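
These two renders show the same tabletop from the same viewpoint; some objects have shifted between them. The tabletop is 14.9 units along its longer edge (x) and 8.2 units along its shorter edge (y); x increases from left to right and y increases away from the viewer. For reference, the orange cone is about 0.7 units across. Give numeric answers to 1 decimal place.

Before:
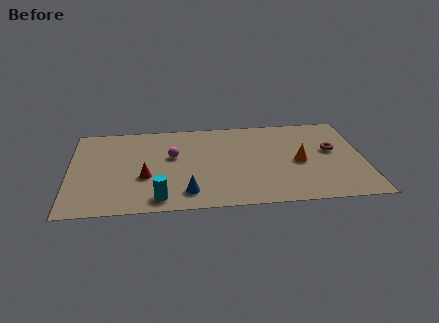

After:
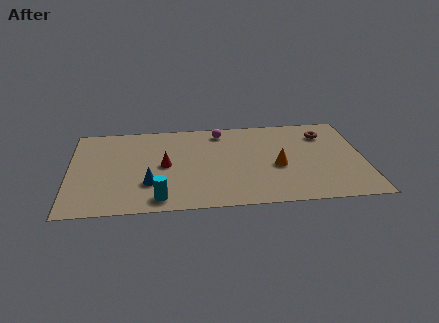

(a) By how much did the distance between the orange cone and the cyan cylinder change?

-1.1

The distance was about 7.6 in the first image and 6.5 in the second, so they moved 1.1 units closer together.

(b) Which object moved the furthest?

the magenta sphere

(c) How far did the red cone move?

1.4

From (3.8, 3.1) to (4.8, 4.1), the red cone covered √(1.0² + 1.0²) ≈ 1.4 units.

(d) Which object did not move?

the cyan cylinder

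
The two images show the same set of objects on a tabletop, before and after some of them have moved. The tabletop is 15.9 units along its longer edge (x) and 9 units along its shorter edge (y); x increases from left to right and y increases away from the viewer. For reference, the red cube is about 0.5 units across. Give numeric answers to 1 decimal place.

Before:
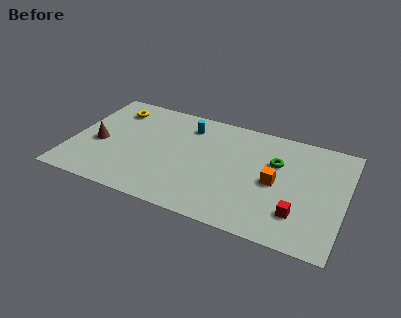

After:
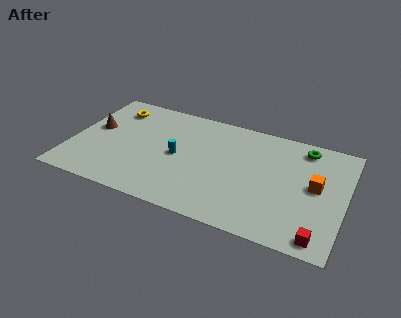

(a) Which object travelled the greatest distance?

the cyan cylinder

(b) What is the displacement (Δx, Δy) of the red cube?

(1.3, -1.3)

The red cube was at about (13.4, 2.3) and moved to about (14.7, 1.0).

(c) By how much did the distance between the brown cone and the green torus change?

+2.0

They were about 10.4 units apart before and 12.4 after — 2.0 units further apart.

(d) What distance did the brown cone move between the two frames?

1.3

The brown cone was near (1.6, 3.9) before and (1.2, 5.1) after, so it travelled √(0.4² + 1.2²) ≈ 1.3 units.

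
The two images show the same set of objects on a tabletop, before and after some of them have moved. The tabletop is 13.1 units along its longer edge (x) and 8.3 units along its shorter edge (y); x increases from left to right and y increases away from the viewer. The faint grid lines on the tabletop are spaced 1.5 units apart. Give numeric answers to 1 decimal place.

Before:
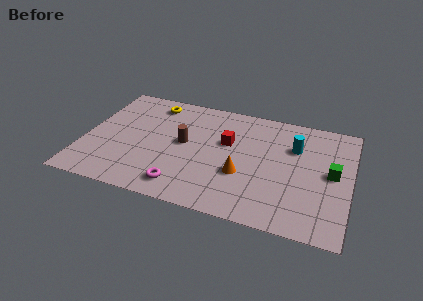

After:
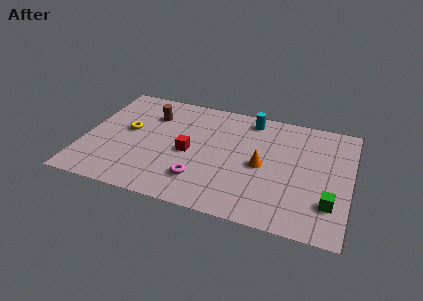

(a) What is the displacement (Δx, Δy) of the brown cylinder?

(-1.8, 1.7)

From the two frames, the brown cylinder sits at roughly (4.9, 4.4) before and (3.1, 6.1) after.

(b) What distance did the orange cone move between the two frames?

1.3

From (7.9, 3.0) to (8.8, 3.9), the orange cone covered √(0.9² + 0.9²) ≈ 1.3 units.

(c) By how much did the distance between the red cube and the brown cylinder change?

+0.9

Before: roughly 2.2 units apart; after: 3.1. That's 0.9 units further apart.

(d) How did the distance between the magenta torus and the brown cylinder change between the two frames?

+1.9

The distance was about 3.1 in the first image and 5.0 in the second, so they moved 1.9 units further apart.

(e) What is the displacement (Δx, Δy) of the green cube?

(0.0, -2.1)

The green cube was at about (12.2, 4.3) and moved to about (12.2, 2.2).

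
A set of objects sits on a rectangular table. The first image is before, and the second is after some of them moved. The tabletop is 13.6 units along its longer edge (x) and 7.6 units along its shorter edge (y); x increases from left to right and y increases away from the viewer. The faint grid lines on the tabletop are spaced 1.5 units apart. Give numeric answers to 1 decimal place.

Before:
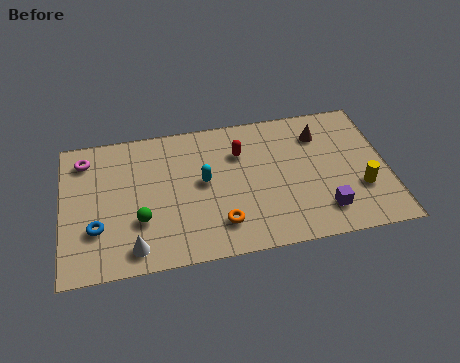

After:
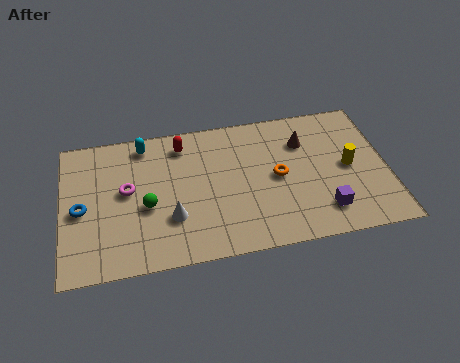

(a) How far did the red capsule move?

2.6

The red capsule was near (7.5, 5.4) before and (5.1, 6.3) after, so it travelled √(2.4² + 0.9²) ≈ 2.6 units.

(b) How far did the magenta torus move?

2.6

The magenta torus moved from about (1.0, 6.2) to (2.7, 4.2), a distance of √(1.7² + 2.0²) ≈ 2.6.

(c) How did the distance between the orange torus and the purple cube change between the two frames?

-1.5

Before: roughly 4.3 units apart; after: 2.8. That's 1.5 units closer together.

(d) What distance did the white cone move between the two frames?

2.1

The white cone was near (2.9, 1.1) before and (4.5, 2.4) after, so it travelled √(1.6² + 1.3²) ≈ 2.1 units.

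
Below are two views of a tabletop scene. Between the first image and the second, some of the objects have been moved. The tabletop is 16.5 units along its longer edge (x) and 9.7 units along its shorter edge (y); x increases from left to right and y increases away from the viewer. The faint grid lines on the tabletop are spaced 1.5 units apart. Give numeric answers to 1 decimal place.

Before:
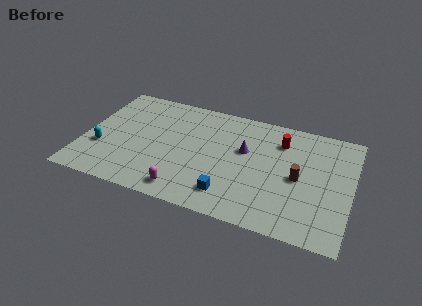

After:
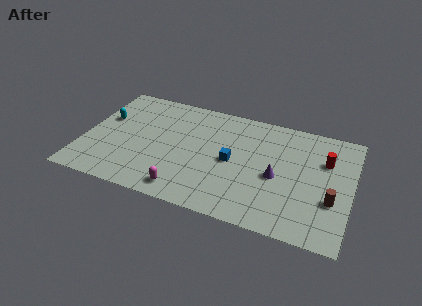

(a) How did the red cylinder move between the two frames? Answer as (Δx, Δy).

(2.8, -0.8)

The red cylinder started near (12.0, 7.4) and ended near (14.8, 6.6).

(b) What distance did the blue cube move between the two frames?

2.8

The blue cube moved from about (9.3, 1.9) to (9.2, 4.7), a distance of √(0.1² + 2.8²) ≈ 2.8.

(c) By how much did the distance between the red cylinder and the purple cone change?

+1.0

They were about 2.6 units apart before and 3.6 after — 1.0 units further apart.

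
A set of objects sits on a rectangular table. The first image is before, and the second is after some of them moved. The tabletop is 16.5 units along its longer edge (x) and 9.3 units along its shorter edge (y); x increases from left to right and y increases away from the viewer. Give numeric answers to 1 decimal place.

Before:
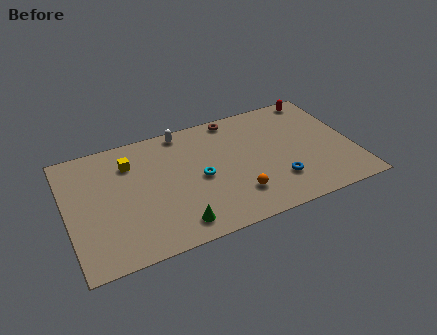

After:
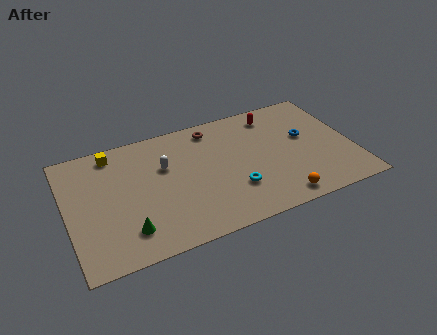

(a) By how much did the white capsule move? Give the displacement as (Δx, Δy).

(-1.3, -2.4)

The white capsule started near (7.0, 8.4) and ended near (5.7, 6.0).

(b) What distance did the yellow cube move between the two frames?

1.4

The yellow cube was near (3.8, 7.0) before and (2.9, 8.1) after, so it travelled √(0.9² + 1.1²) ≈ 1.4 units.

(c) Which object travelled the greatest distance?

the blue torus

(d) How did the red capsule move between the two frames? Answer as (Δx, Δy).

(-2.7, -0.6)

From the two frames, the red capsule sits at roughly (15.0, 8.4) before and (12.3, 7.8) after.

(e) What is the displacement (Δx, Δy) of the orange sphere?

(2.3, -1.2)

The orange sphere was at about (9.5, 2.3) and moved to about (11.8, 1.1).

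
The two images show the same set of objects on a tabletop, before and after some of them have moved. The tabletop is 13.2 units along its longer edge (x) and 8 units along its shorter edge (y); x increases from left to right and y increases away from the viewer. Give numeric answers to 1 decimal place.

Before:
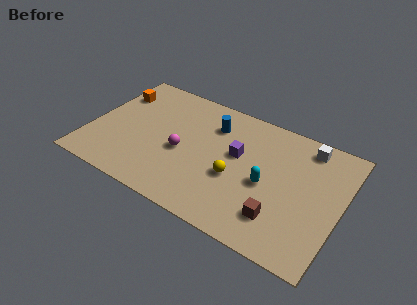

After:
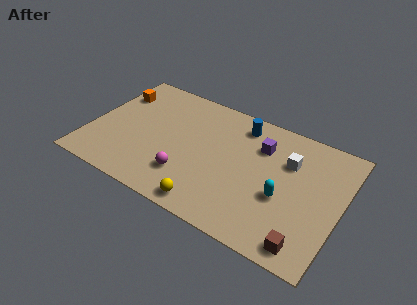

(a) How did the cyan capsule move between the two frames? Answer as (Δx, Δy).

(0.9, -0.4)

From the two frames, the cyan capsule sits at roughly (9.4, 3.6) before and (10.3, 3.2) after.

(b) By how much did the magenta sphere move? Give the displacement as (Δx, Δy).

(0.5, -1.4)

The magenta sphere was at about (4.9, 3.5) and moved to about (5.4, 2.1).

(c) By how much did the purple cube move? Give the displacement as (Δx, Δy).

(1.1, 1.1)

The purple cube was at about (7.7, 4.7) and moved to about (8.8, 5.8).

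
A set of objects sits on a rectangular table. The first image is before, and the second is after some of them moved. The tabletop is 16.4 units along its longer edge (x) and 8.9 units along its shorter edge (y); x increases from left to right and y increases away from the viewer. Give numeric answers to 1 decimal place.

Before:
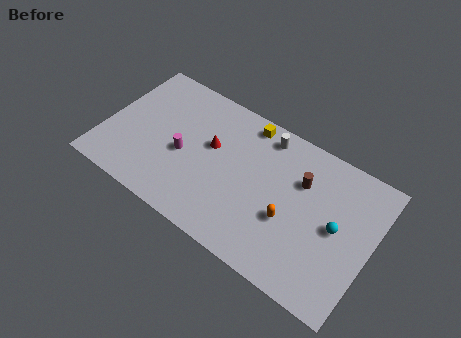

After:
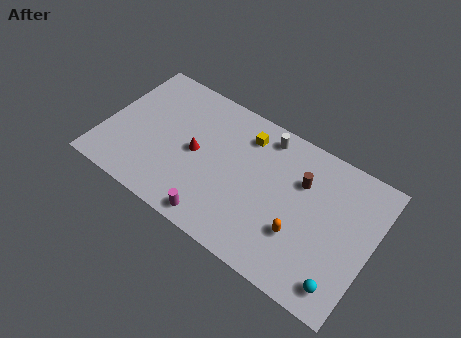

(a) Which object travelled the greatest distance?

the magenta cylinder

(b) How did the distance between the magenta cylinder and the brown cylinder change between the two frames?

-0.6

The distance was about 7.3 in the first image and 6.7 in the second, so they moved 0.6 units closer together.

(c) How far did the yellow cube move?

0.8

The yellow cube was near (8.2, 7.9) before and (8.3, 7.1) after, so it travelled √(0.1² + 0.8²) ≈ 0.8 units.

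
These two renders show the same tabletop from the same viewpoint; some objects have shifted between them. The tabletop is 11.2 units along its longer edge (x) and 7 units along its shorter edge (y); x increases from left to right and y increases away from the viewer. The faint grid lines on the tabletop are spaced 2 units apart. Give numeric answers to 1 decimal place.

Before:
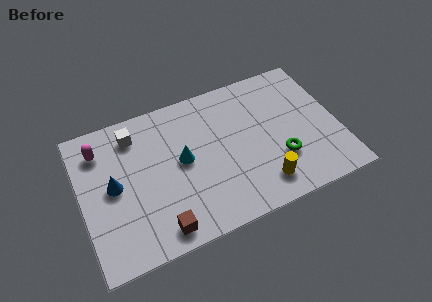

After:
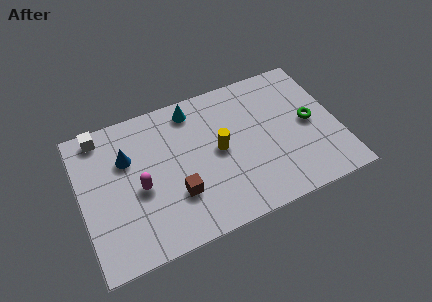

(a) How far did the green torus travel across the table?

2.0

The green torus moved from about (8.5, 2.2) to (10.0, 3.5), a distance of √(1.5² + 1.3²) ≈ 2.0.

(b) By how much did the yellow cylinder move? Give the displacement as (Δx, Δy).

(-1.6, 2.3)

From the two frames, the yellow cylinder sits at roughly (7.6, 1.3) before and (6.0, 3.6) after.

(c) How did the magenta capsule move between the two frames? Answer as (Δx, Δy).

(1.5, -2.4)

The magenta capsule started near (1.0, 5.5) and ended near (2.5, 3.1).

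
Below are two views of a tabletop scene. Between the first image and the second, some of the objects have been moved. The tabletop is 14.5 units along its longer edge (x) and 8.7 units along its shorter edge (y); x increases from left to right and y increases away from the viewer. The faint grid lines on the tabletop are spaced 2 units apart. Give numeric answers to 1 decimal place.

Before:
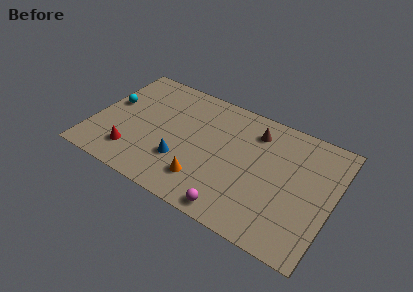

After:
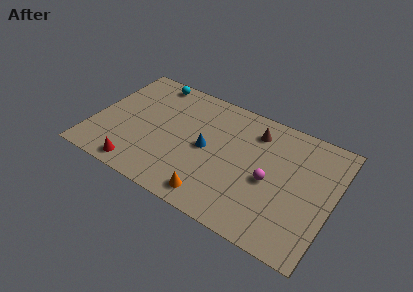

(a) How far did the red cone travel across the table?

1.0

The red cone moved from about (2.7, 1.9) to (3.2, 1.0), a distance of √(0.5² + 0.9²) ≈ 1.0.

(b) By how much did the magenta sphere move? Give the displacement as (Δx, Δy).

(1.7, 3.0)

The magenta sphere started near (9.1, 0.9) and ended near (10.8, 3.9).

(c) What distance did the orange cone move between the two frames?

1.1

From (7.1, 2.0) to (7.8, 1.2), the orange cone covered √(0.7² + 0.8²) ≈ 1.1 units.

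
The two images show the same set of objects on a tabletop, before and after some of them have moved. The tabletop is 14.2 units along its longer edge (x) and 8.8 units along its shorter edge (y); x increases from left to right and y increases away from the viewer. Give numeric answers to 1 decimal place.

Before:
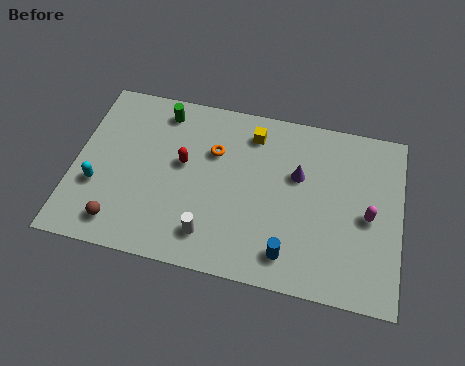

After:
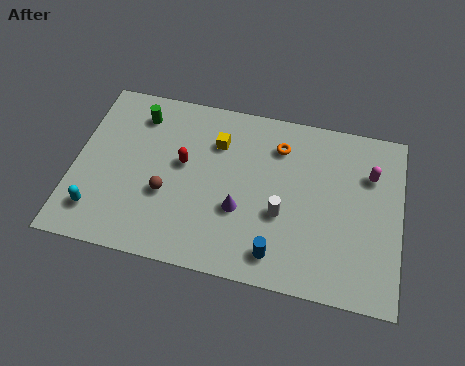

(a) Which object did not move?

the red capsule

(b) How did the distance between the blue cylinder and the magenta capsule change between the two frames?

+1.9

They were about 4.2 units apart before and 6.1 after — 1.9 units further apart.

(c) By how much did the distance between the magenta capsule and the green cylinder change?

+0.4

They were about 9.8 units apart before and 10.2 after — 0.4 units further apart.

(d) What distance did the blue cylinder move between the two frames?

0.5

From (9.5, 1.5) to (9.0, 1.4), the blue cylinder covered √(0.5² + 0.1²) ≈ 0.5 units.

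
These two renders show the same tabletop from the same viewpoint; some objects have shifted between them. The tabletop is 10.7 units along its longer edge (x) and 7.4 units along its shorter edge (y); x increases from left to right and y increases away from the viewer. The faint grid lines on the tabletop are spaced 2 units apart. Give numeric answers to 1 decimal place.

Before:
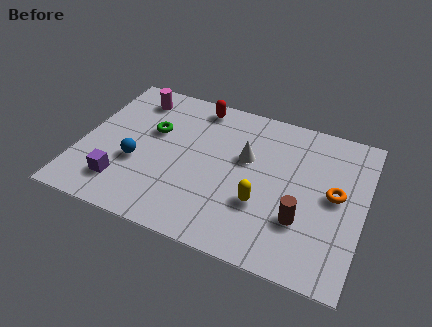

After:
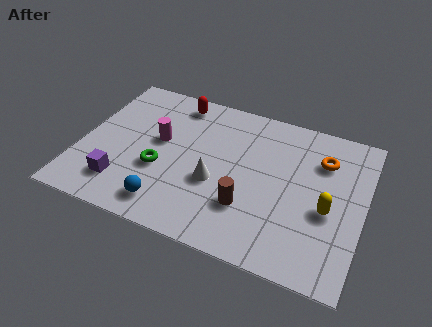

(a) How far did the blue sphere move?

2.1

From (2.2, 2.8) to (3.6, 1.2), the blue sphere covered √(1.4² + 1.6²) ≈ 2.1 units.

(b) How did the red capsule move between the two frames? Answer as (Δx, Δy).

(-0.8, -0.1)

The red capsule was at about (4.1, 6.5) and moved to about (3.3, 6.4).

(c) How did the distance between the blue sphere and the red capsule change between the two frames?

+1.0

Before: roughly 4.2 units apart; after: 5.2. That's 1.0 units further apart.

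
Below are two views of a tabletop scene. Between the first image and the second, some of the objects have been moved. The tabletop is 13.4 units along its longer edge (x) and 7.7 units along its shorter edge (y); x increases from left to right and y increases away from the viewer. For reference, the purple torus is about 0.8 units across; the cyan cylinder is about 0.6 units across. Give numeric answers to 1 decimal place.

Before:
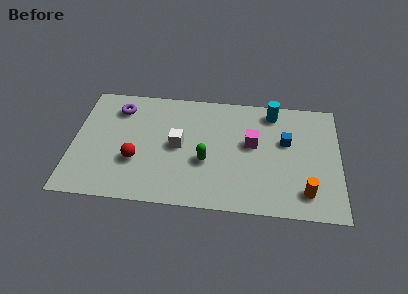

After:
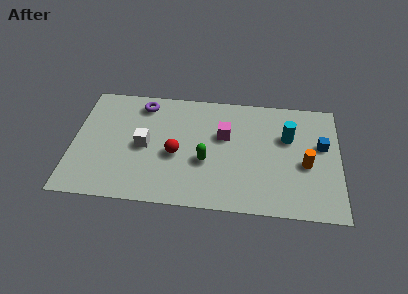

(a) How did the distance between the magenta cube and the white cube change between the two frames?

+0.4

They were about 3.7 units apart before and 4.1 after — 0.4 units further apart.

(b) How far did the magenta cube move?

1.5

From (9.0, 4.4) to (7.6, 4.8), the magenta cube covered √(1.4² + 0.4²) ≈ 1.5 units.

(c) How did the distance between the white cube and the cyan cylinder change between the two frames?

+1.9

They were about 5.4 units apart before and 7.3 after — 1.9 units further apart.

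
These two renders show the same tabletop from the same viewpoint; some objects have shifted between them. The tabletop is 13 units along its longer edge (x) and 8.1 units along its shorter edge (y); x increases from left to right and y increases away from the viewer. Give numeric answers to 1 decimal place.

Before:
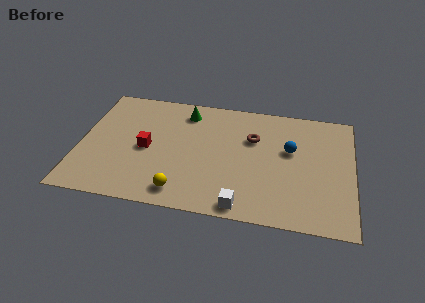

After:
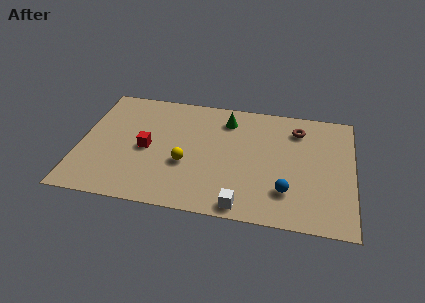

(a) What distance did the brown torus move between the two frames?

2.3

The brown torus moved from about (8.2, 5.4) to (10.3, 6.4), a distance of √(2.1² + 1.0²) ≈ 2.3.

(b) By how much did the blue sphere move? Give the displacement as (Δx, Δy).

(-0.1, -2.8)

From the two frames, the blue sphere sits at roughly (10.0, 4.9) before and (9.9, 2.1) after.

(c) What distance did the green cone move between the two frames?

2.0

From (4.9, 6.7) to (6.9, 6.5), the green cone covered √(2.0² + 0.2²) ≈ 2.0 units.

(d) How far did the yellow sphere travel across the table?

1.9

The yellow sphere moved from about (5.0, 1.2) to (5.1, 3.1), a distance of √(0.1² + 1.9²) ≈ 1.9.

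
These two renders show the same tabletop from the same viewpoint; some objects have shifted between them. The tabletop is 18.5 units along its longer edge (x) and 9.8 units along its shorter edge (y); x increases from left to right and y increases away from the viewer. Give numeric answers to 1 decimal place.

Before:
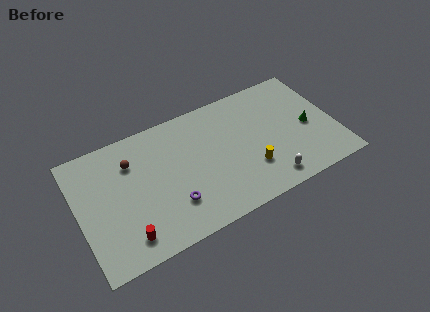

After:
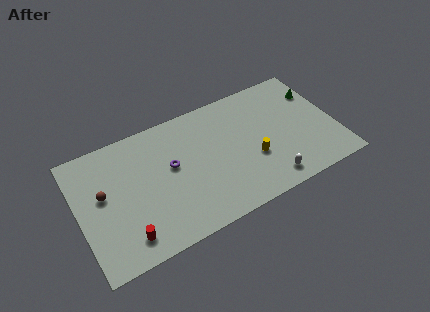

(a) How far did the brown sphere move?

2.7

From (4.0, 7.2) to (1.8, 5.6), the brown sphere covered √(2.2² + 1.6²) ≈ 2.7 units.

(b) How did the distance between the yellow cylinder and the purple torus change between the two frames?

+0.3

They were about 5.7 units apart before and 6.0 after — 0.3 units further apart.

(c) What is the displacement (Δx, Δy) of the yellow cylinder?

(0.3, 0.7)

The yellow cylinder was at about (12.1, 2.9) and moved to about (12.4, 3.6).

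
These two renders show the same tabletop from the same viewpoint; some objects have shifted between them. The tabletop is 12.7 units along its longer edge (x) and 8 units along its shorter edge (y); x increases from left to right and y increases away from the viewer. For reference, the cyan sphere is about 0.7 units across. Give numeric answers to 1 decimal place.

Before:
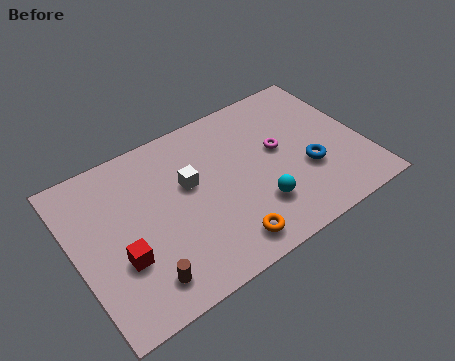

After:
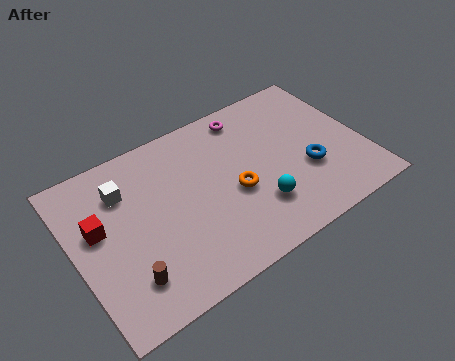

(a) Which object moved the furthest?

the white cube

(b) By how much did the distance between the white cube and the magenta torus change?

+1.8

The distance was about 4.0 in the first image and 5.8 in the second, so they moved 1.8 units further apart.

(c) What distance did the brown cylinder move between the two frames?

0.7

The brown cylinder was near (2.5, 1.4) before and (1.9, 1.8) after, so it travelled √(0.6² + 0.4²) ≈ 0.7 units.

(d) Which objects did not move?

the blue torus and the cyan sphere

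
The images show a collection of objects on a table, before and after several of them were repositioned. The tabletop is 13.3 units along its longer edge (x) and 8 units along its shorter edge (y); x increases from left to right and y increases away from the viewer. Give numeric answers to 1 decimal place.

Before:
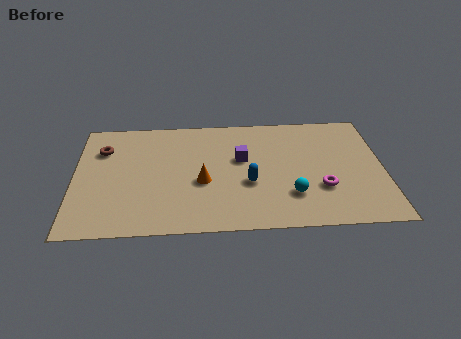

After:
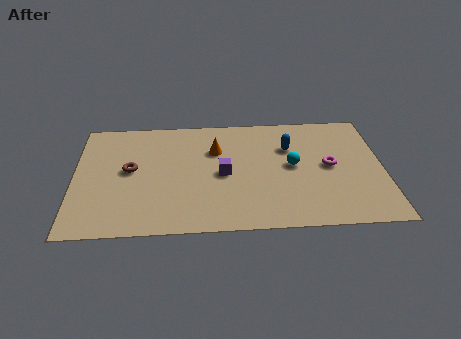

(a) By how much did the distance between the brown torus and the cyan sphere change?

-1.9

They were about 8.9 units apart before and 7.0 after — 1.9 units closer together.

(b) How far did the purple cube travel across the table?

1.3

From (7.2, 4.8) to (6.4, 3.8), the purple cube covered √(0.8² + 1.0²) ≈ 1.3 units.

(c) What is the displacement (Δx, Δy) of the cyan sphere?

(0.1, 2.0)

From the two frames, the cyan sphere sits at roughly (9.3, 2.2) before and (9.4, 4.2) after.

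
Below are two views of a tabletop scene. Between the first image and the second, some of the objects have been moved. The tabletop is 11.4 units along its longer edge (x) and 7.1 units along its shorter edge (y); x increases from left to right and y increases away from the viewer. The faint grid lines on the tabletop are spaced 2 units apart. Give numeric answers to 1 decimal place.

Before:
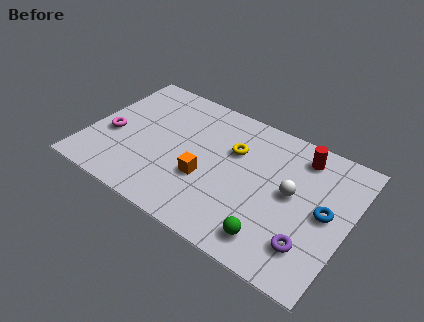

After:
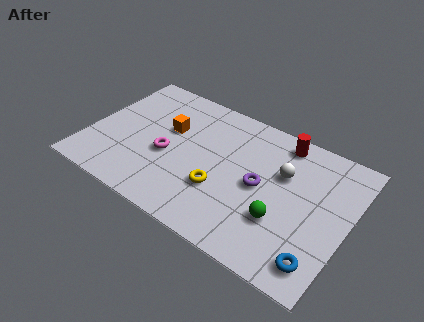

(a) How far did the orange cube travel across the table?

2.7

The orange cube was near (5.3, 2.6) before and (3.3, 4.4) after, so it travelled √(2.0² + 1.8²) ≈ 2.7 units.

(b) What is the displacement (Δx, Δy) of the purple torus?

(-2.4, 1.8)

From the two frames, the purple torus sits at roughly (10.0, 1.7) before and (7.6, 3.5) after.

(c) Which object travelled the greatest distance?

the purple torus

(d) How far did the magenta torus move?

2.5

The magenta torus moved from about (1.0, 2.9) to (3.5, 3.0), a distance of √(2.5² + 0.1²) ≈ 2.5.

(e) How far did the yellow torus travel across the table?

2.3

The yellow torus was near (6.2, 4.7) before and (6.0, 2.4) after, so it travelled √(0.2² + 2.3²) ≈ 2.3 units.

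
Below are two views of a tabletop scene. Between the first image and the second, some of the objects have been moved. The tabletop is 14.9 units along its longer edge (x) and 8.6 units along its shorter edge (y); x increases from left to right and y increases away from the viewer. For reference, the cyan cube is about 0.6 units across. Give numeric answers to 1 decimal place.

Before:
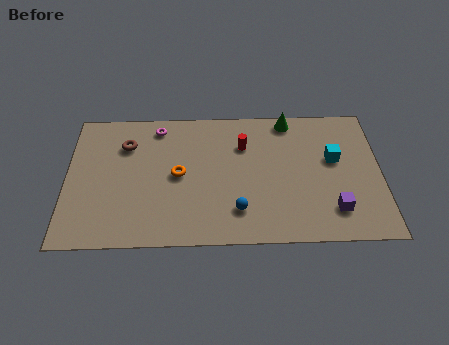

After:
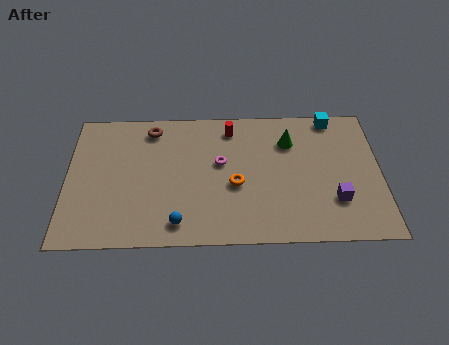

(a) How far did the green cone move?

1.4

From (10.6, 7.7) to (10.6, 6.3), the green cone covered √(0.0² + 1.4²) ≈ 1.4 units.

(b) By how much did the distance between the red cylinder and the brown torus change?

-1.8

They were about 5.6 units apart before and 3.8 after — 1.8 units closer together.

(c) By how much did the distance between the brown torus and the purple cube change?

-0.8

The distance was about 10.7 in the first image and 9.9 in the second, so they moved 0.8 units closer together.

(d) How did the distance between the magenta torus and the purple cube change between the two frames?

-4.0

Before: roughly 10.0 units apart; after: 6.0. That's 4.0 units closer together.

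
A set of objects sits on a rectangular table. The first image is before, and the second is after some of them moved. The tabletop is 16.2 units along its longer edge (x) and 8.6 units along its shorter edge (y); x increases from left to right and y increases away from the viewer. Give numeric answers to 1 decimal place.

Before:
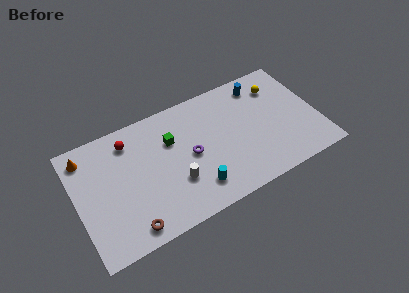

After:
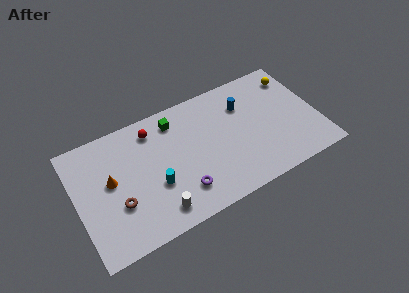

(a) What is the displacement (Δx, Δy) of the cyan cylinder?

(-2.5, 1.4)

The cyan cylinder started near (7.6, 1.8) and ended near (5.1, 3.2).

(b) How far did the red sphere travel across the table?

1.6

From (3.8, 7.0) to (5.4, 7.1), the red sphere covered √(1.6² + 0.1²) ≈ 1.6 units.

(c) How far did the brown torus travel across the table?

2.0

The brown torus moved from about (3.1, 1.1) to (2.6, 3.0), a distance of √(0.5² + 1.9²) ≈ 2.0.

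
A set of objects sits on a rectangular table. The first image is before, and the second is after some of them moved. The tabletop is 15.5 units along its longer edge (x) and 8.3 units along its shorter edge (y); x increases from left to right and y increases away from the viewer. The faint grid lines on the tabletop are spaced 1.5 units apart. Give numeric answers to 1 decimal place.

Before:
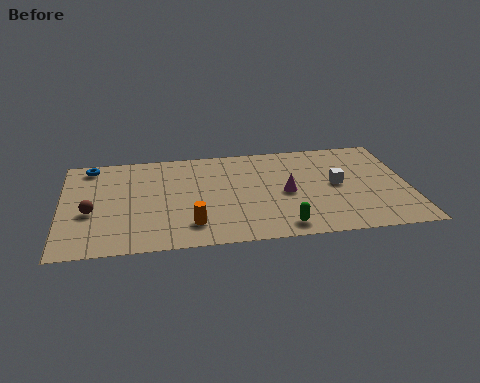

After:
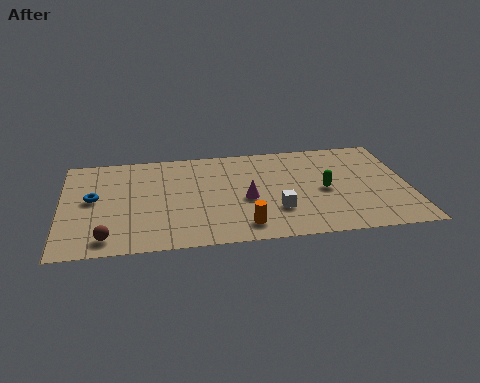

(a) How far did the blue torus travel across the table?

2.8

From (1.3, 7.3) to (1.4, 4.5), the blue torus covered √(0.1² + 2.8²) ≈ 2.8 units.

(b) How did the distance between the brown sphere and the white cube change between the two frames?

-3.4

The distance was about 11.0 in the first image and 7.6 in the second, so they moved 3.4 units closer together.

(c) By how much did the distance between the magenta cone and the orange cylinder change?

-2.6

The distance was about 4.8 in the first image and 2.2 in the second, so they moved 2.6 units closer together.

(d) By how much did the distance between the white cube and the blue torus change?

-3.1

Before: roughly 11.4 units apart; after: 8.3. That's 3.1 units closer together.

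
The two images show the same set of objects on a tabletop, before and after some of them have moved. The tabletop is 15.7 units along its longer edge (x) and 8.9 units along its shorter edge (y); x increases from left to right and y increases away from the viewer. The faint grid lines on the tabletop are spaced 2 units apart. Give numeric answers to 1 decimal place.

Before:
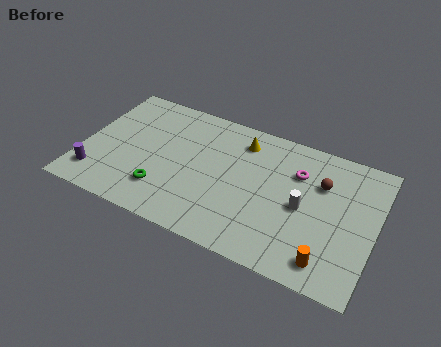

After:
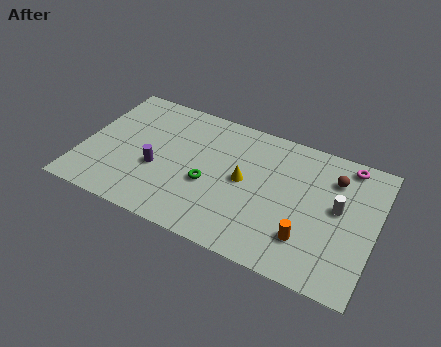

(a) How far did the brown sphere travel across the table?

0.8

The brown sphere moved from about (12.7, 6.1) to (13.3, 6.7), a distance of √(0.6² + 0.6²) ≈ 0.8.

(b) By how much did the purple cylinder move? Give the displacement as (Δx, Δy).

(3.1, 1.7)

The purple cylinder was at about (1.0, 1.8) and moved to about (4.1, 3.5).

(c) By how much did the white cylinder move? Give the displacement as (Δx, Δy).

(1.8, 0.7)

The white cylinder started near (11.9, 4.2) and ended near (13.7, 4.9).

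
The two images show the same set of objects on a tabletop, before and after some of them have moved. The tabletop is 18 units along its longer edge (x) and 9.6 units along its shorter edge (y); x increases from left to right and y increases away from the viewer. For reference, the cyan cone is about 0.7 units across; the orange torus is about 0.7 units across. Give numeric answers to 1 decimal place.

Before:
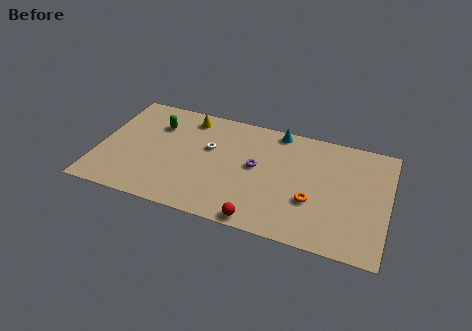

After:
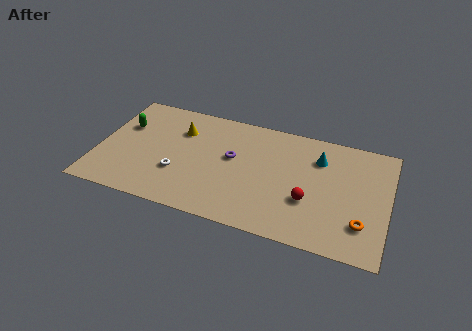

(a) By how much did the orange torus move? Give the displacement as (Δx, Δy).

(3.1, -0.9)

The orange torus was at about (13.4, 3.4) and moved to about (16.5, 2.5).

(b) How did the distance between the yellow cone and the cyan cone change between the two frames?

+3.1

Before: roughly 5.6 units apart; after: 8.7. That's 3.1 units further apart.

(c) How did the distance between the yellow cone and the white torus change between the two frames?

+1.0

The distance was about 2.7 in the first image and 3.7 in the second, so they moved 1.0 units further apart.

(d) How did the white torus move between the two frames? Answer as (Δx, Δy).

(-1.7, -2.7)

The white torus started near (6.8, 5.9) and ended near (5.1, 3.2).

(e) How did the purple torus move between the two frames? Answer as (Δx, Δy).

(-1.5, 0.3)

The purple torus started near (9.8, 5.2) and ended near (8.3, 5.5).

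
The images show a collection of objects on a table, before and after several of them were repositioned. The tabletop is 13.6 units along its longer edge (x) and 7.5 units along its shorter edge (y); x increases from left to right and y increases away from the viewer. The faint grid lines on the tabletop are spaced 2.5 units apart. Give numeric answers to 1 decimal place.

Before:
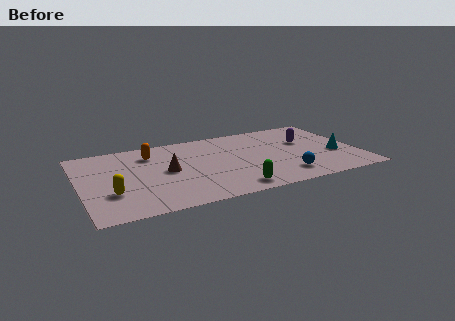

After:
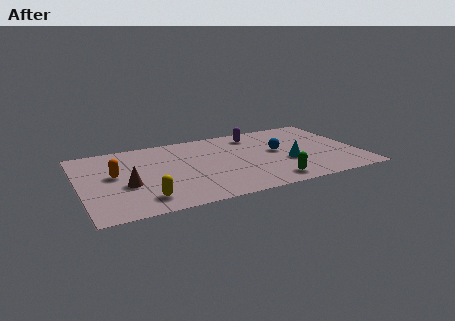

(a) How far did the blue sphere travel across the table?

2.6

The blue sphere moved from about (9.7, 1.5) to (9.7, 4.1), a distance of √(0.0² + 2.6²) ≈ 2.6.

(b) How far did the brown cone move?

2.2

The brown cone was near (4.2, 3.8) before and (2.2, 3.0) after, so it travelled √(2.0² + 0.8²) ≈ 2.2 units.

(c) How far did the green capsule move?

1.9

The green capsule was near (7.1, 1.0) before and (9.0, 1.1) after, so it travelled √(1.9² + 0.1²) ≈ 1.9 units.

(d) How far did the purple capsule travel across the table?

2.8

From (11.2, 4.7) to (8.8, 6.2), the purple capsule covered √(2.4² + 1.5²) ≈ 2.8 units.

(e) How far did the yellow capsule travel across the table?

1.8

The yellow capsule moved from about (1.4, 2.4) to (2.9, 1.4), a distance of √(1.5² + 1.0²) ≈ 1.8.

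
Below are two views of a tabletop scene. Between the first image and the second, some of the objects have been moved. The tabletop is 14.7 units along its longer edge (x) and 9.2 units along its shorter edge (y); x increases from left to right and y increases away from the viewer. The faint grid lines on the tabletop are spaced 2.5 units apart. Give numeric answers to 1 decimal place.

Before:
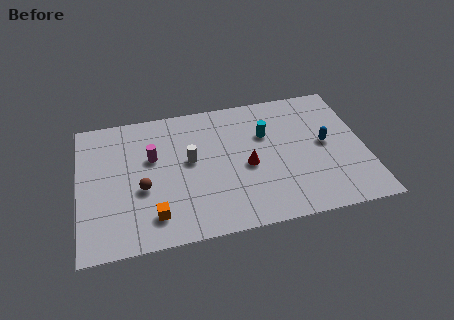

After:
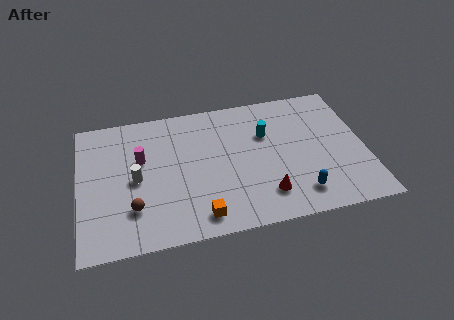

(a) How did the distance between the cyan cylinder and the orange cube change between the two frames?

-1.3

The distance was about 7.4 in the first image and 6.1 in the second, so they moved 1.3 units closer together.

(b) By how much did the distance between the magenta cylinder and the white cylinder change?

-0.7

They were about 2.0 units apart before and 1.3 after — 0.7 units closer together.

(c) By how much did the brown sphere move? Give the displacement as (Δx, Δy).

(-0.5, -1.2)

The brown sphere was at about (3.2, 3.7) and moved to about (2.7, 2.5).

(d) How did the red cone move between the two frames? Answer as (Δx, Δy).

(0.8, -2.1)

The red cone started near (8.6, 4.1) and ended near (9.4, 2.0).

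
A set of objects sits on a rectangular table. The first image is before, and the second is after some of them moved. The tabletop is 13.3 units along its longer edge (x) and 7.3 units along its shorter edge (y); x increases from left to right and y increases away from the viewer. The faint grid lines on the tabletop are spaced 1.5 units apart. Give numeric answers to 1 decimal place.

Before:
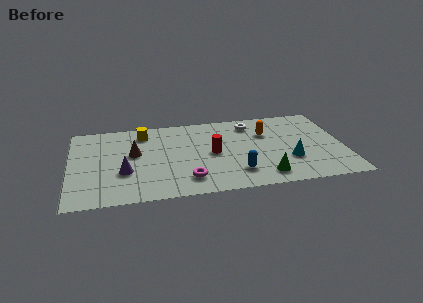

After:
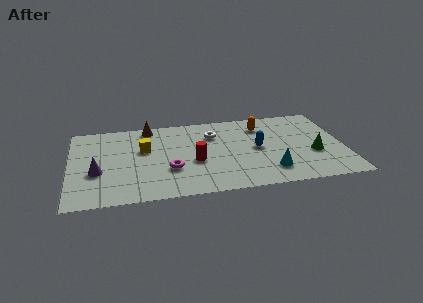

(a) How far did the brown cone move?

2.4

The brown cone moved from about (3.1, 4.2) to (3.9, 6.5), a distance of √(0.8² + 2.3²) ≈ 2.4.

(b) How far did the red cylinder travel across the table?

1.1

From (6.9, 3.6) to (6.0, 3.0), the red cylinder covered √(0.9² + 0.6²) ≈ 1.1 units.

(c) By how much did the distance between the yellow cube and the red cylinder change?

-1.3

They were about 4.1 units apart before and 2.8 after — 1.3 units closer together.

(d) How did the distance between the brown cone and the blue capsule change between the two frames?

+0.4

They were about 5.5 units apart before and 5.9 after — 0.4 units further apart.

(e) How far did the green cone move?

3.0

The green cone moved from about (9.3, 1.2) to (11.8, 2.8), a distance of √(2.5² + 1.6²) ≈ 3.0.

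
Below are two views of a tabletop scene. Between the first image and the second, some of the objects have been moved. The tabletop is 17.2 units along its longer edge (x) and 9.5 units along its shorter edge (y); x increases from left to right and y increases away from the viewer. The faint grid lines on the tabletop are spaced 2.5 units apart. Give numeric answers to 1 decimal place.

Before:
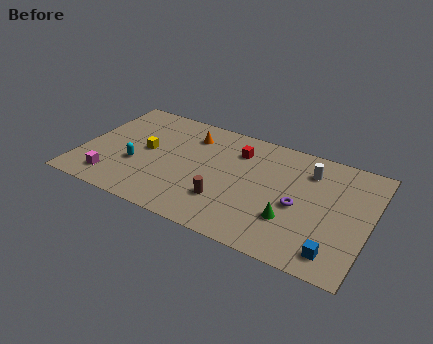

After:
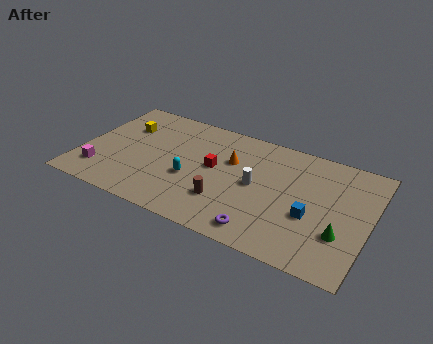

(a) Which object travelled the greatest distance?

the white cylinder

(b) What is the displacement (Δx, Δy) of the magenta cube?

(-0.8, 0.4)

The magenta cube was at about (2.2, 1.7) and moved to about (1.4, 2.1).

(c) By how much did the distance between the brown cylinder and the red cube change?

-1.8

Before: roughly 4.5 units apart; after: 2.7. That's 1.8 units closer together.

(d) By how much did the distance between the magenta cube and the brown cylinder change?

+0.7

The distance was about 6.8 in the first image and 7.5 in the second, so they moved 0.7 units further apart.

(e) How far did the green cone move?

2.9

From (12.8, 2.9) to (15.7, 3.0), the green cone covered √(2.9² + 0.1²) ≈ 2.9 units.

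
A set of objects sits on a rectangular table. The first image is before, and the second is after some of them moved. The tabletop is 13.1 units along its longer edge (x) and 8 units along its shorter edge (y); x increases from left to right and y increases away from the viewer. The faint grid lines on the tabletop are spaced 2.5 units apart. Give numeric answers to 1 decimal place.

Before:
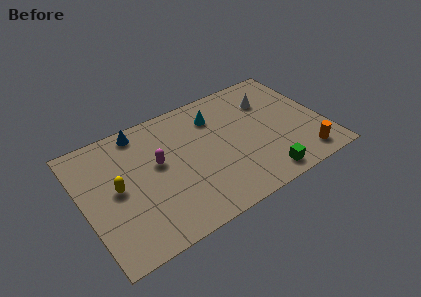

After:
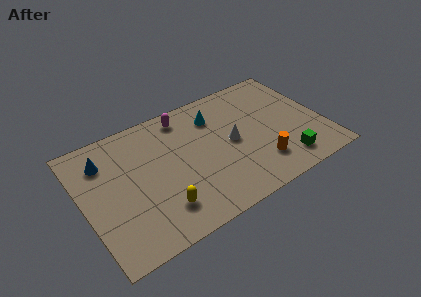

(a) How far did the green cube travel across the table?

1.4

The green cube moved from about (9.3, 1.0) to (10.6, 1.4), a distance of √(1.3² + 0.4²) ≈ 1.4.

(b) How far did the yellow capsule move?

3.0

The yellow capsule moved from about (1.8, 4.1) to (3.8, 1.8), a distance of √(2.0² + 2.3²) ≈ 3.0.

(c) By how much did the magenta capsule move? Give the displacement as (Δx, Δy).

(1.8, 2.3)

The magenta capsule started near (4.1, 4.6) and ended near (5.9, 6.9).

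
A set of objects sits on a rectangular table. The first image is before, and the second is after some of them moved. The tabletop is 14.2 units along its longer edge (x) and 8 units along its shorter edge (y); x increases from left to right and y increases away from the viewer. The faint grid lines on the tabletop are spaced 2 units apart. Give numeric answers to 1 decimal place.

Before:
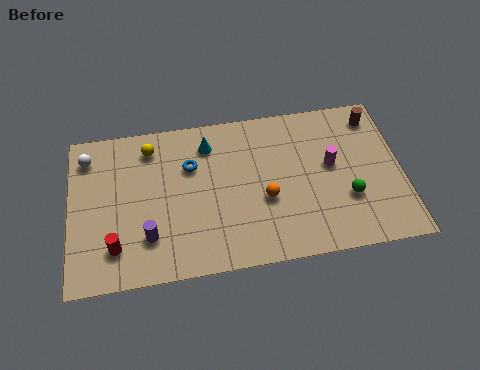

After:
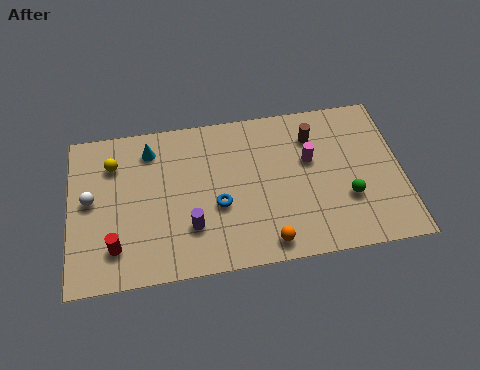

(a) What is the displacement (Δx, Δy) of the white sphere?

(0.1, -2.2)

The white sphere started near (0.8, 6.5) and ended near (0.9, 4.3).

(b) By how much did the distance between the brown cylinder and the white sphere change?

-2.6

They were about 12.4 units apart before and 9.8 after — 2.6 units closer together.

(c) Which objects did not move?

the red cylinder and the green sphere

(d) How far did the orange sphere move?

2.2

From (8.3, 3.2) to (8.3, 1.0), the orange sphere covered √(0.0² + 2.2²) ≈ 2.2 units.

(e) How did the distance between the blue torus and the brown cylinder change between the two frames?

-3.0

They were about 8.1 units apart before and 5.1 after — 3.0 units closer together.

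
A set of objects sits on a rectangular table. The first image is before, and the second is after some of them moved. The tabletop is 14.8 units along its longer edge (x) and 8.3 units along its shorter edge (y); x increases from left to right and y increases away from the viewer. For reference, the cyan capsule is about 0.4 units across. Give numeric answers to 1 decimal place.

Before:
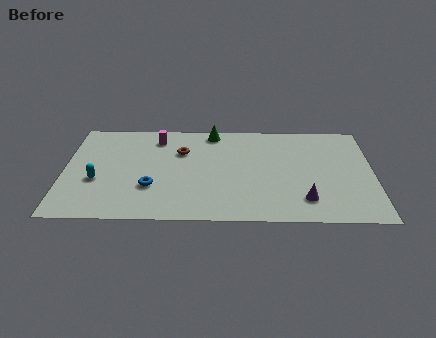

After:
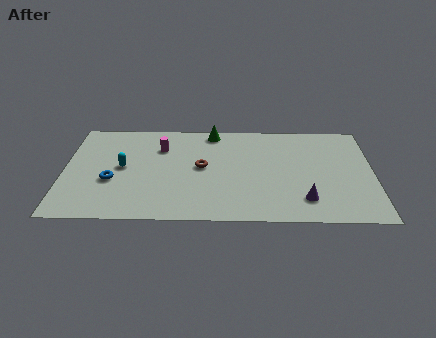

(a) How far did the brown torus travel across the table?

1.6

From (5.6, 5.7) to (6.6, 4.4), the brown torus covered √(1.0² + 1.3²) ≈ 1.6 units.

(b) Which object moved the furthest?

the blue torus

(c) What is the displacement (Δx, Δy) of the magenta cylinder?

(0.2, -0.8)

The magenta cylinder was at about (4.4, 6.8) and moved to about (4.6, 6.0).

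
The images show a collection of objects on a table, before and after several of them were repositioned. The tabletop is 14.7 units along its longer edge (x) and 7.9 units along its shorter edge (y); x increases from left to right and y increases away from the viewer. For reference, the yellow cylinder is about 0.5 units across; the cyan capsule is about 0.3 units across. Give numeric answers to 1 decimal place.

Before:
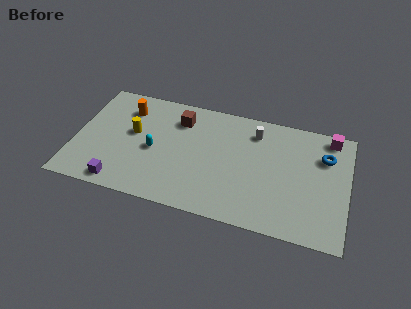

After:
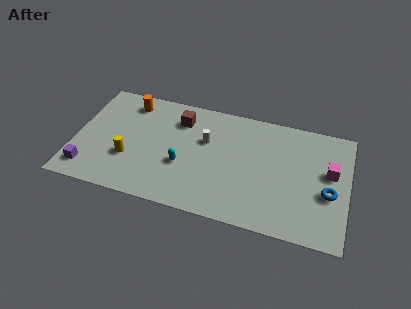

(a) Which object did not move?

the brown cube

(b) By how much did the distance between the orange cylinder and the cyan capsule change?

+1.8

Before: roughly 3.0 units apart; after: 4.8. That's 1.8 units further apart.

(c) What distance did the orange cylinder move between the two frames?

0.5

The orange cylinder was near (2.6, 6.1) before and (2.7, 6.6) after, so it travelled √(0.1² + 0.5²) ≈ 0.5 units.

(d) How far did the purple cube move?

1.9

The purple cube moved from about (2.7, 0.9) to (0.9, 1.4), a distance of √(1.8² + 0.5²) ≈ 1.9.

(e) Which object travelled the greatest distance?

the white cylinder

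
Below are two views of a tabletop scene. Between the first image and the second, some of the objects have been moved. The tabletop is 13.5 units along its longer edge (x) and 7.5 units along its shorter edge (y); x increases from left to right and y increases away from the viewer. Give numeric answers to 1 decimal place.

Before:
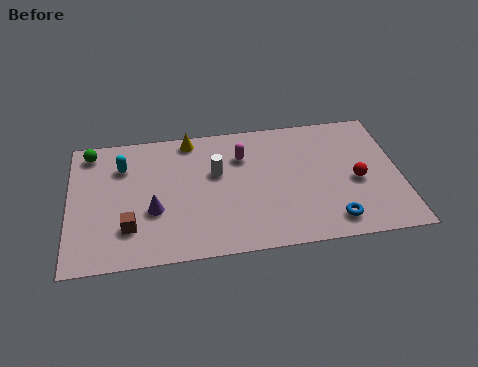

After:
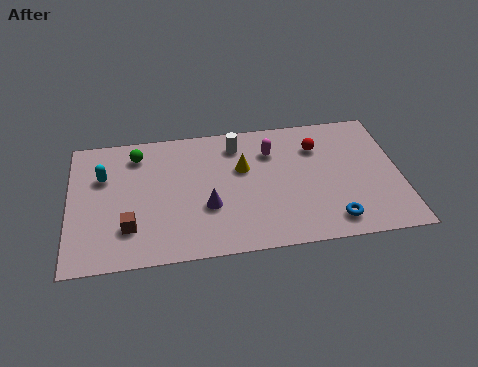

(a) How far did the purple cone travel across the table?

2.2

The purple cone moved from about (3.4, 2.8) to (5.6, 2.7), a distance of √(2.2² + 0.1²) ≈ 2.2.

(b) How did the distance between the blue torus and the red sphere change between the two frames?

+1.9

They were about 2.4 units apart before and 4.3 after — 1.9 units further apart.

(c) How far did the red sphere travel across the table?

2.7

From (11.7, 3.3) to (10.2, 5.5), the red sphere covered √(1.5² + 2.2²) ≈ 2.7 units.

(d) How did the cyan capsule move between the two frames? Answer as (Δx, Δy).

(-0.8, -0.5)

The cyan capsule was at about (2.2, 5.5) and moved to about (1.4, 5.0).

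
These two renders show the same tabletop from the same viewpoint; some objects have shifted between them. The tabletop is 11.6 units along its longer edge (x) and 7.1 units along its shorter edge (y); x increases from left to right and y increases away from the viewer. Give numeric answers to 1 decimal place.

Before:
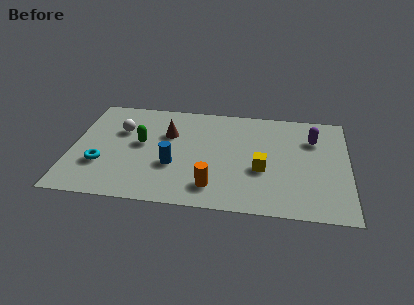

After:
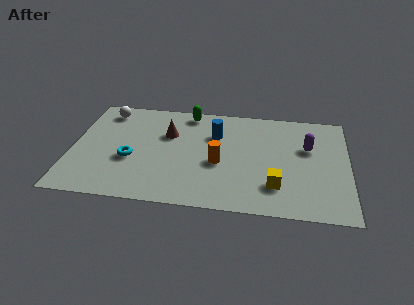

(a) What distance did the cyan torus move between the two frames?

1.3

From (1.3, 2.3) to (2.5, 2.8), the cyan torus covered √(1.2² + 0.5²) ≈ 1.3 units.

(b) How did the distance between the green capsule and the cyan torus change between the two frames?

+1.9

Before: roughly 2.3 units apart; after: 4.2. That's 1.9 units further apart.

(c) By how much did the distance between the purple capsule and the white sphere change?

+0.6

Before: roughly 8.1 units apart; after: 8.7. That's 0.6 units further apart.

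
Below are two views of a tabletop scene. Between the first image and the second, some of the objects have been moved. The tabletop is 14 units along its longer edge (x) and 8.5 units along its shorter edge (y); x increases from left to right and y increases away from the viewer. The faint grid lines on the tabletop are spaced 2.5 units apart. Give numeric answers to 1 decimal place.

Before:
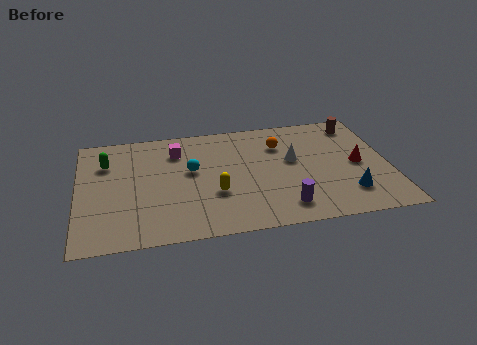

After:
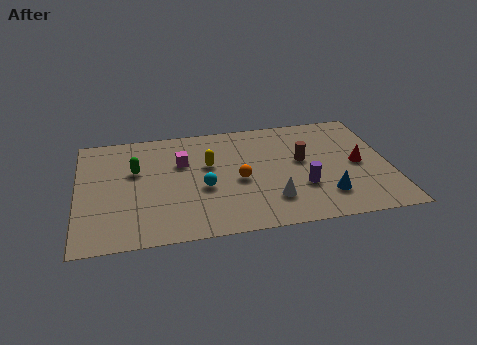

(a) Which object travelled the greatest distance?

the brown cylinder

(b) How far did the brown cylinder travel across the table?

3.6

The brown cylinder was near (12.8, 7.2) before and (10.1, 4.8) after, so it travelled √(2.7² + 2.4²) ≈ 3.6 units.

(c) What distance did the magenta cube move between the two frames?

0.9

From (4.5, 6.5) to (4.7, 5.6), the magenta cube covered √(0.2² + 0.9²) ≈ 0.9 units.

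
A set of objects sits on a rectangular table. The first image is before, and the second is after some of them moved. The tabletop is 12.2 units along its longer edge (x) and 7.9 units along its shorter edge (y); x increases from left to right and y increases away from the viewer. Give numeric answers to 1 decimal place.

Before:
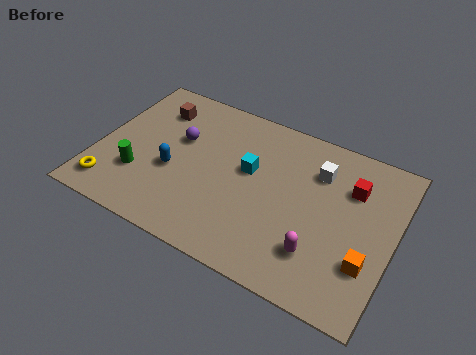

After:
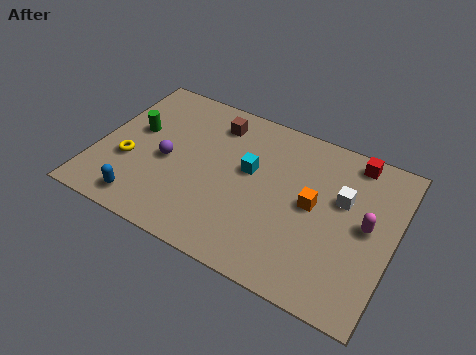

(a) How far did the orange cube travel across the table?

2.9

From (11.3, 2.4) to (8.9, 4.1), the orange cube covered √(2.4² + 1.7²) ≈ 2.9 units.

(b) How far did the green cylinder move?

2.3

The green cylinder moved from about (1.9, 2.4) to (1.4, 4.6), a distance of √(0.5² + 2.2²) ≈ 2.3.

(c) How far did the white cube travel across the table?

1.4

From (8.9, 5.8) to (10.0, 4.9), the white cube covered √(1.1² + 0.9²) ≈ 1.4 units.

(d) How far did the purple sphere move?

1.3

The purple sphere moved from about (3.2, 4.9) to (2.9, 3.6), a distance of √(0.3² + 1.3²) ≈ 1.3.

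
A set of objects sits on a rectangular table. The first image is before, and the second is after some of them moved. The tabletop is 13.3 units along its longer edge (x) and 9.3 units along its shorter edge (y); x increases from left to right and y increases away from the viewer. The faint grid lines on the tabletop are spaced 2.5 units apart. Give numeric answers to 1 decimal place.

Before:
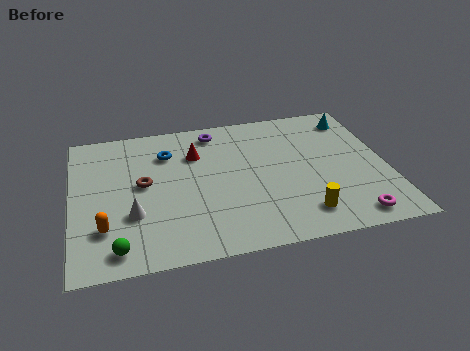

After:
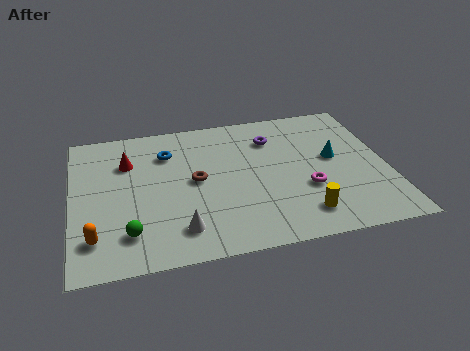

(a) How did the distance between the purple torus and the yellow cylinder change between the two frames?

-1.7

Before: roughly 7.1 units apart; after: 5.4. That's 1.7 units closer together.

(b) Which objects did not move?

the blue torus and the yellow cylinder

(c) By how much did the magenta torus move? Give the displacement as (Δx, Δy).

(-1.7, 2.2)

The magenta torus started near (11.5, 1.1) and ended near (9.8, 3.3).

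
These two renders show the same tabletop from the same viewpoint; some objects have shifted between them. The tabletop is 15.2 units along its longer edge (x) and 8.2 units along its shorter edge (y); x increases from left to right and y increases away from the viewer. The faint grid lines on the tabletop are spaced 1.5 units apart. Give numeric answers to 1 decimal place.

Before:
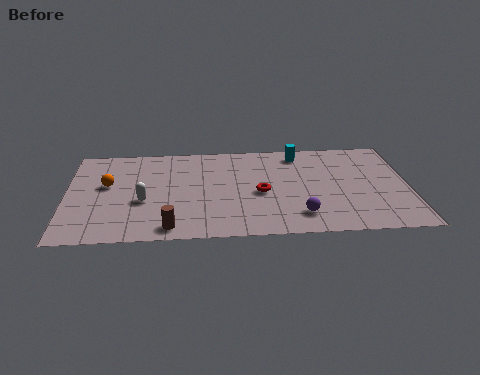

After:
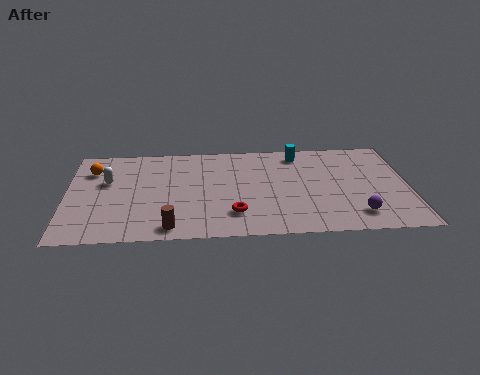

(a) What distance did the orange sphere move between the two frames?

1.5

The orange sphere was near (1.8, 4.8) before and (1.1, 6.1) after, so it travelled √(0.7² + 1.3²) ≈ 1.5 units.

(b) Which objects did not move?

the cyan cylinder and the brown cylinder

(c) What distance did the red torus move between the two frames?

2.1

The red torus was near (8.6, 3.7) before and (7.4, 2.0) after, so it travelled √(1.2² + 1.7²) ≈ 2.1 units.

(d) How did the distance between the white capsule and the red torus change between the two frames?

+1.2

They were about 5.2 units apart before and 6.4 after — 1.2 units further apart.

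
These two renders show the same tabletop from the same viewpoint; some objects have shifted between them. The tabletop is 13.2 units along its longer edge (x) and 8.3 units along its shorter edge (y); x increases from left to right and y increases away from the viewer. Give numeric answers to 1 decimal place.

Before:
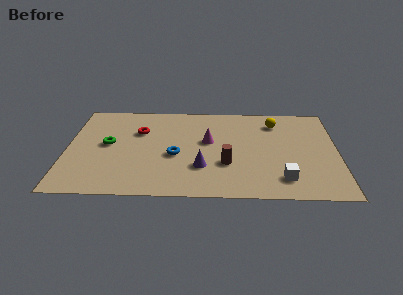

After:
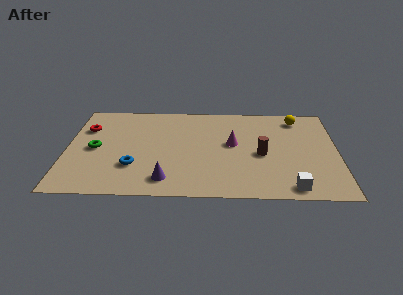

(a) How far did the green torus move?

0.7

The green torus was near (2.0, 4.4) before and (1.4, 4.0) after, so it travelled √(0.6² + 0.4²) ≈ 0.7 units.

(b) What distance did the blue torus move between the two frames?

2.2

The blue torus moved from about (5.3, 3.5) to (3.3, 2.5), a distance of √(2.0² + 1.0²) ≈ 2.2.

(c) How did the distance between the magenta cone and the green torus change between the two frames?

+1.8

Before: roughly 4.9 units apart; after: 6.7. That's 1.8 units further apart.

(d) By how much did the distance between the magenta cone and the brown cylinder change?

-0.5

Before: roughly 2.2 units apart; after: 1.7. That's 0.5 units closer together.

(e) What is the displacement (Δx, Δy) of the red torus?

(-2.6, 0.2)

The red torus started near (3.5, 5.6) and ended near (0.9, 5.8).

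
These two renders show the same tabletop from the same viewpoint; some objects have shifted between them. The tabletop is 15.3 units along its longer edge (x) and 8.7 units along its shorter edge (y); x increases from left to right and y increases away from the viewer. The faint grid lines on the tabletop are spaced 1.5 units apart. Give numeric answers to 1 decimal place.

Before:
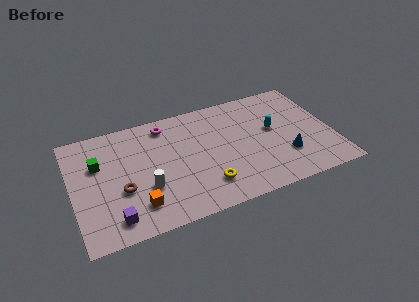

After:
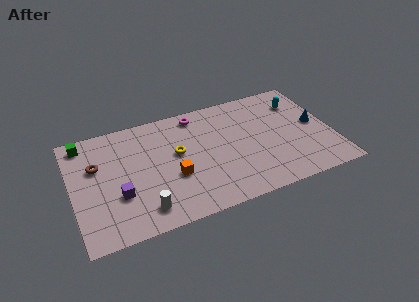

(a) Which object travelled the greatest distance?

the yellow torus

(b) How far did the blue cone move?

2.8

The blue cone moved from about (12.4, 2.6) to (14.4, 4.5), a distance of √(2.0² + 1.9²) ≈ 2.8.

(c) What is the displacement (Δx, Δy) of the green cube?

(-0.7, 1.9)

The green cube was at about (1.6, 5.7) and moved to about (0.9, 7.6).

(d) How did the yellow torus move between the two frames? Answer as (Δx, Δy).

(-1.4, 3.0)

The yellow torus started near (7.6, 2.0) and ended near (6.2, 5.0).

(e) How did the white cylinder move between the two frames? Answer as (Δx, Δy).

(-0.3, -1.5)

The white cylinder was at about (4.2, 3.0) and moved to about (3.9, 1.5).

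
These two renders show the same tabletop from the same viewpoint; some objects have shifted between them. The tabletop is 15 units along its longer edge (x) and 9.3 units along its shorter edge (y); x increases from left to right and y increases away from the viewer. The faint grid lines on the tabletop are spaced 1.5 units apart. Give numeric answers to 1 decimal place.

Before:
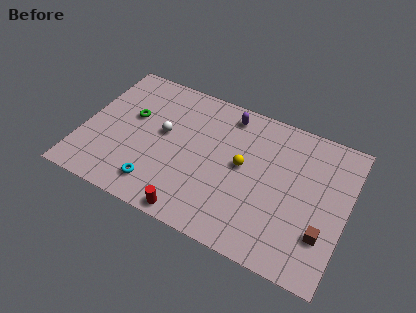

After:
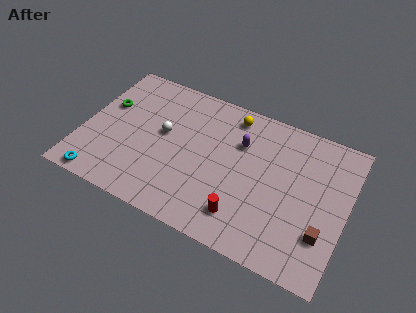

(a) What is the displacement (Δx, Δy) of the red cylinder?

(2.7, 1.1)

The red cylinder started near (6.8, 0.8) and ended near (9.5, 1.9).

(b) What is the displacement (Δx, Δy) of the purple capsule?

(0.9, -1.6)

From the two frames, the purple capsule sits at roughly (7.9, 8.0) before and (8.8, 6.4) after.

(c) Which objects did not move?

the brown cube and the white sphere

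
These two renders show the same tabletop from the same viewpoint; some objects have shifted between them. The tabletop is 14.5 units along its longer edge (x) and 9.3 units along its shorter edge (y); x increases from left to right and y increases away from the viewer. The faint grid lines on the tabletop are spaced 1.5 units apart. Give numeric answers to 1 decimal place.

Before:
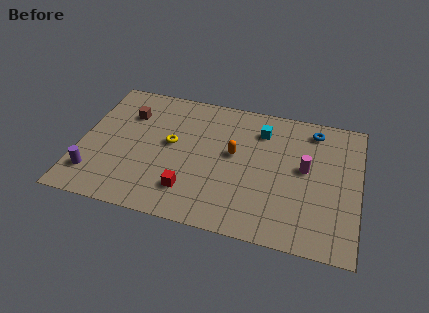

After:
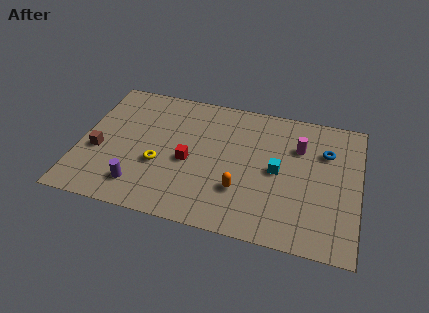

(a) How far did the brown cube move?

3.3

The brown cube moved from about (2.3, 6.7) to (1.0, 3.7), a distance of √(1.3² + 3.0²) ≈ 3.3.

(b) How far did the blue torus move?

1.6

From (12.0, 7.9) to (12.7, 6.5), the blue torus covered √(0.7² + 1.4²) ≈ 1.6 units.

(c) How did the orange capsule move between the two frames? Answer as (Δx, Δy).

(0.5, -2.4)

The orange capsule started near (8.0, 5.2) and ended near (8.5, 2.8).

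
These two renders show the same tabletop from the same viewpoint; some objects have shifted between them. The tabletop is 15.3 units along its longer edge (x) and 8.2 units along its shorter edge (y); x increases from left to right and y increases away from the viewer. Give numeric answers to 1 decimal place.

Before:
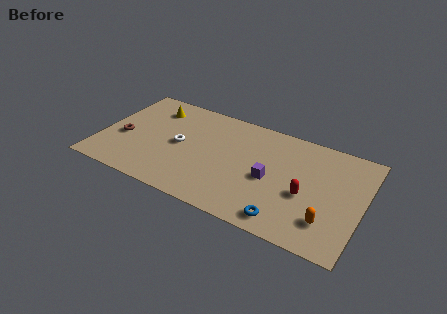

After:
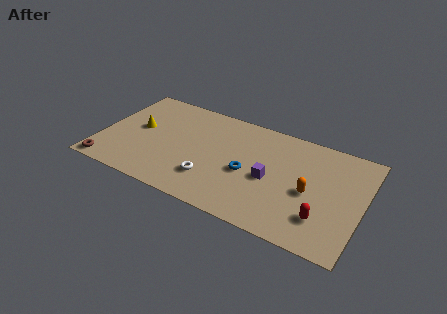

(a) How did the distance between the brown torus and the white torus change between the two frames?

+2.7

They were about 3.4 units apart before and 6.1 after — 2.7 units further apart.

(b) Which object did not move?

the purple cube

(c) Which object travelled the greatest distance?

the blue torus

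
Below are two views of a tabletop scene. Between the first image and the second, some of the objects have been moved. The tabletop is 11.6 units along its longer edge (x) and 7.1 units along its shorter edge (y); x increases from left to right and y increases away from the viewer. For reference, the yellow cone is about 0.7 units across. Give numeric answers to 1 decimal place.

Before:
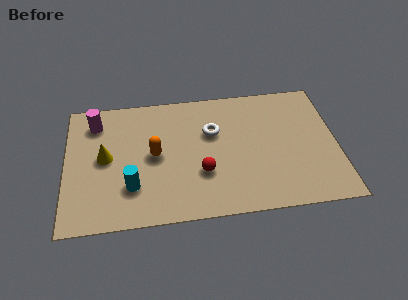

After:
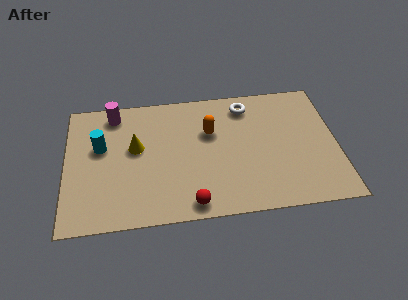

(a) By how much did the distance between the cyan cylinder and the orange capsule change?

+2.8

The distance was about 1.9 in the first image and 4.7 in the second, so they moved 2.8 units further apart.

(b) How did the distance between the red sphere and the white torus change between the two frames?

+3.4

Before: roughly 2.3 units apart; after: 5.7. That's 3.4 units further apart.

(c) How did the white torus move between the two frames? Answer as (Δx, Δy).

(1.5, 1.3)

The white torus was at about (6.3, 4.6) and moved to about (7.8, 5.9).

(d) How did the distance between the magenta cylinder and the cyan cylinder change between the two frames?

-2.1

They were about 4.0 units apart before and 1.9 after — 2.1 units closer together.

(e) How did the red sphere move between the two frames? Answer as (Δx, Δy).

(-0.5, -1.6)

From the two frames, the red sphere sits at roughly (5.8, 2.4) before and (5.3, 0.8) after.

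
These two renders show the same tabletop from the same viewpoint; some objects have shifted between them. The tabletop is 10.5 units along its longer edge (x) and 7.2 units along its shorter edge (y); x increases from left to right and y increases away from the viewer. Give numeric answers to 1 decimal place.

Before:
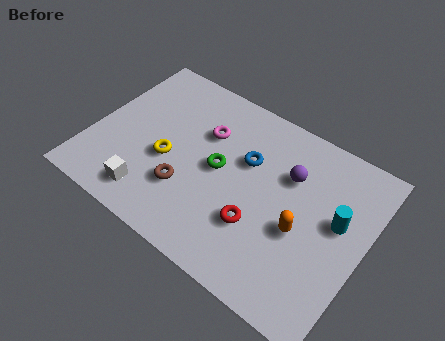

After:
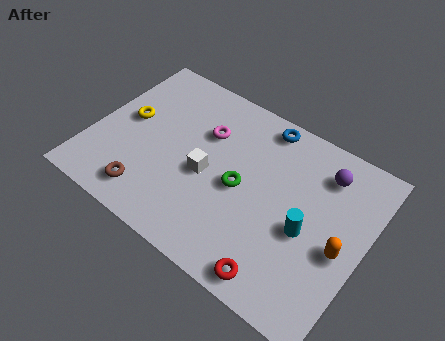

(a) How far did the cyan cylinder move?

1.4

From (9.4, 4.1) to (8.4, 3.1), the cyan cylinder covered √(1.0² + 1.0²) ≈ 1.4 units.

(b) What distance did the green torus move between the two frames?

0.9

From (4.9, 3.7) to (5.8, 3.4), the green torus covered √(0.9² + 0.3²) ≈ 0.9 units.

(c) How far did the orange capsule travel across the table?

1.5

The orange capsule moved from about (8.2, 3.0) to (9.7, 3.1), a distance of √(1.5² + 0.1²) ≈ 1.5.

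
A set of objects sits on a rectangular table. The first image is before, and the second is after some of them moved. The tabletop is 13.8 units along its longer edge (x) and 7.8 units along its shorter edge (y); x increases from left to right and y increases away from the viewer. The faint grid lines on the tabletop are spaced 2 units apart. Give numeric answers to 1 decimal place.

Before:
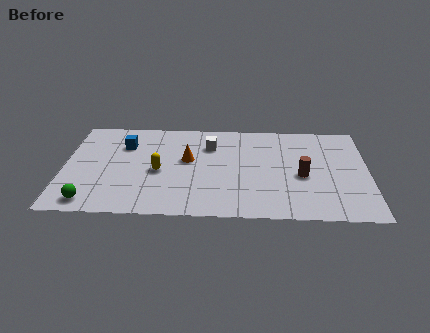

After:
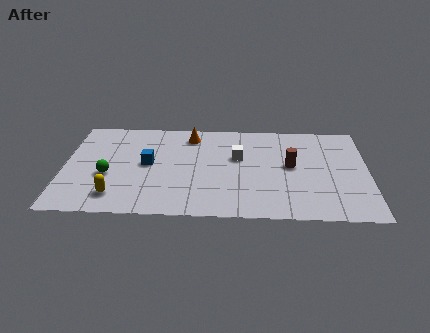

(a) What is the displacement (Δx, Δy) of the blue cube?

(1.1, -1.5)

The blue cube started near (2.7, 5.6) and ended near (3.8, 4.1).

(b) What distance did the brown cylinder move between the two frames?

0.9

From (10.8, 3.4) to (10.3, 4.2), the brown cylinder covered √(0.5² + 0.8²) ≈ 0.9 units.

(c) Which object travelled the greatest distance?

the yellow capsule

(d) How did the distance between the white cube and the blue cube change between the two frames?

+0.3

Before: roughly 3.9 units apart; after: 4.2. That's 0.3 units further apart.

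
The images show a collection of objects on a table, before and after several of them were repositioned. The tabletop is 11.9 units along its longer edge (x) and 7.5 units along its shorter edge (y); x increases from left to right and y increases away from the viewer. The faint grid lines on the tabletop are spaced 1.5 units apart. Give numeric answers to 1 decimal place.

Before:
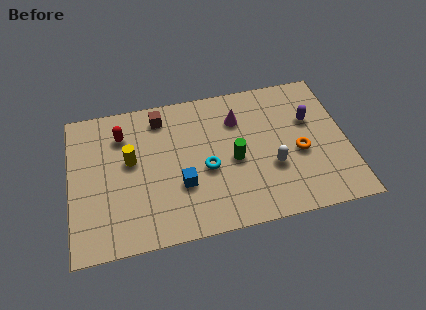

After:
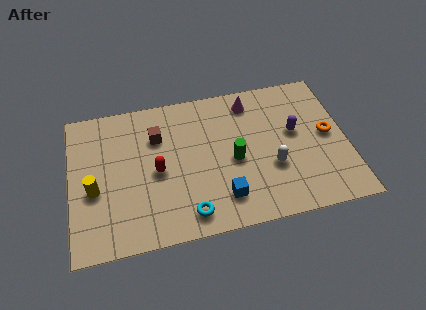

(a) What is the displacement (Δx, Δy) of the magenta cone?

(0.6, 0.8)

From the two frames, the magenta cone sits at roughly (7.3, 5.5) before and (7.9, 6.3) after.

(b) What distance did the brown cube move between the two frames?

1.0

The brown cube was near (4.0, 6.3) before and (3.8, 5.3) after, so it travelled √(0.2² + 1.0²) ≈ 1.0 units.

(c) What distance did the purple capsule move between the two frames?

0.9

From (10.4, 4.8) to (9.7, 4.3), the purple capsule covered √(0.7² + 0.5²) ≈ 0.9 units.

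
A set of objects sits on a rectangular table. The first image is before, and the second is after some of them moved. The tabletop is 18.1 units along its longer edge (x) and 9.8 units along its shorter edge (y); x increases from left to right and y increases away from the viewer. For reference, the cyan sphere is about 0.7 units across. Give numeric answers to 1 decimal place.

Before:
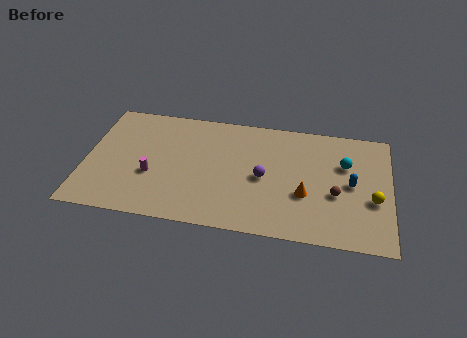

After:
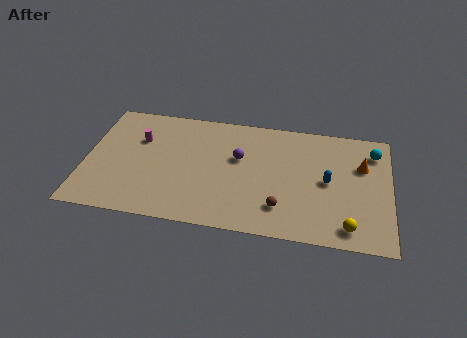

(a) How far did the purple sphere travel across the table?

2.1

The purple sphere moved from about (10.6, 4.6) to (9.1, 6.0), a distance of √(1.5² + 1.4²) ≈ 2.1.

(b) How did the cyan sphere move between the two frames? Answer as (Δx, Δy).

(1.7, 1.3)

The cyan sphere started near (15.4, 6.5) and ended near (17.1, 7.8).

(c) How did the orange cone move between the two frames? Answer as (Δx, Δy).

(3.3, 2.9)

The orange cone started near (13.1, 3.6) and ended near (16.4, 6.5).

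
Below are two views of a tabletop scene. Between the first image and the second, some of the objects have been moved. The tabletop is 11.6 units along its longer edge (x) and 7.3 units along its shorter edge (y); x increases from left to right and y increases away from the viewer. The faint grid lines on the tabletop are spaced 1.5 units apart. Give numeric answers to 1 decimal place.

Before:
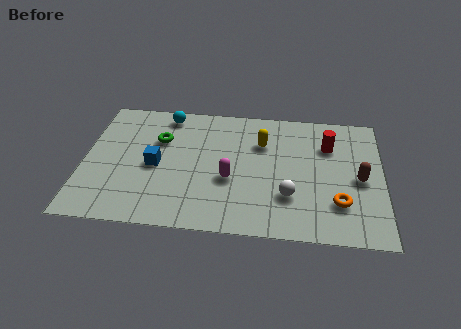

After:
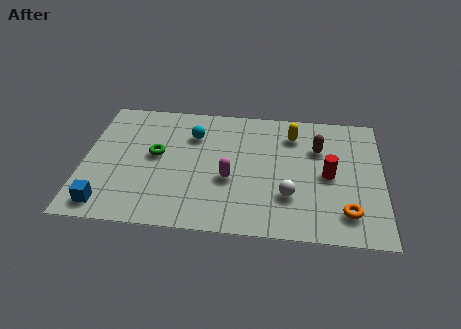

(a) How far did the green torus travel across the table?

0.9

The green torus moved from about (2.9, 4.9) to (2.8, 4.0), a distance of √(0.1² + 0.9²) ≈ 0.9.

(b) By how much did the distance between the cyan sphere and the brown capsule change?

-3.3

They were about 8.2 units apart before and 4.9 after — 3.3 units closer together.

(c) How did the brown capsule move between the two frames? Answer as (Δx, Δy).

(-1.6, 1.6)

From the two frames, the brown capsule sits at roughly (10.7, 3.4) before and (9.1, 5.0) after.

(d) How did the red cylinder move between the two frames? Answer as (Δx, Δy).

(0.0, -1.7)

From the two frames, the red cylinder sits at roughly (9.5, 5.2) before and (9.5, 3.5) after.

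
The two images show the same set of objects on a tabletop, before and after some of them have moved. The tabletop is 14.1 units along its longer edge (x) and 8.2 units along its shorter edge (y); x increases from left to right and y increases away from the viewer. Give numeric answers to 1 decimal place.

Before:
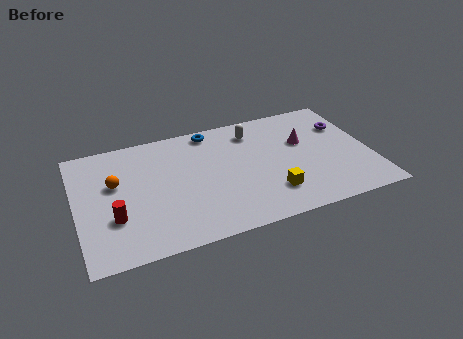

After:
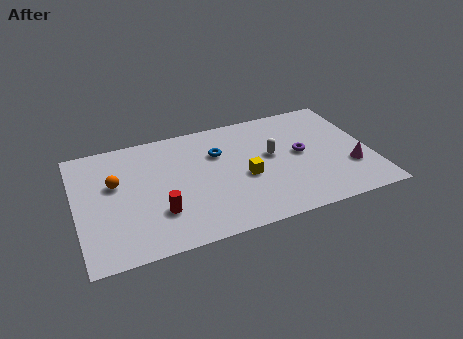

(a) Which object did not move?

the orange sphere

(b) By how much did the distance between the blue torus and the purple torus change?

-2.5

The distance was about 6.6 in the first image and 4.1 in the second, so they moved 2.5 units closer together.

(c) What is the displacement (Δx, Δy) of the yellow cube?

(-1.1, 1.5)

The yellow cube started near (9.1, 2.0) and ended near (8.0, 3.5).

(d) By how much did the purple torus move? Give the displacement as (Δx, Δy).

(-2.3, -1.4)

From the two frames, the purple torus sits at roughly (13.1, 5.7) before and (10.8, 4.3) after.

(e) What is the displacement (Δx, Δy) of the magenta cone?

(2.0, -2.5)

The magenta cone started near (11.0, 5.1) and ended near (13.0, 2.6).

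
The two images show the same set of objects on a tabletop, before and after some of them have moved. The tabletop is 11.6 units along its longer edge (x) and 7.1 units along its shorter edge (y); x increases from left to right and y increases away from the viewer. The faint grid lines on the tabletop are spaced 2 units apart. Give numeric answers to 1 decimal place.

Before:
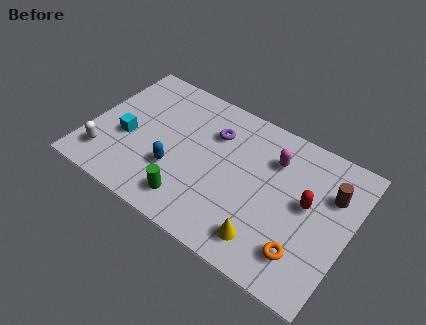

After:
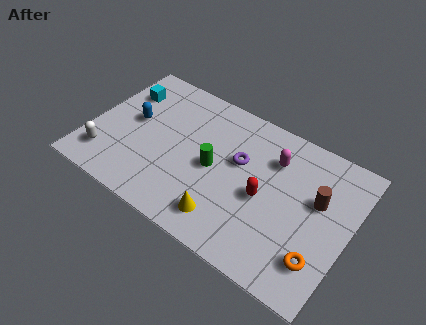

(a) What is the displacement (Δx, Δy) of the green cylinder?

(0.7, 2.1)

From the two frames, the green cylinder sits at roughly (4.9, 1.3) before and (5.6, 3.4) after.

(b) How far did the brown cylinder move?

0.8

The brown cylinder was near (10.6, 4.9) before and (10.1, 4.3) after, so it travelled √(0.5² + 0.6²) ≈ 0.8 units.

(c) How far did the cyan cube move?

2.4

The cyan cube moved from about (1.7, 2.9) to (1.1, 5.2), a distance of √(0.6² + 2.3²) ≈ 2.4.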